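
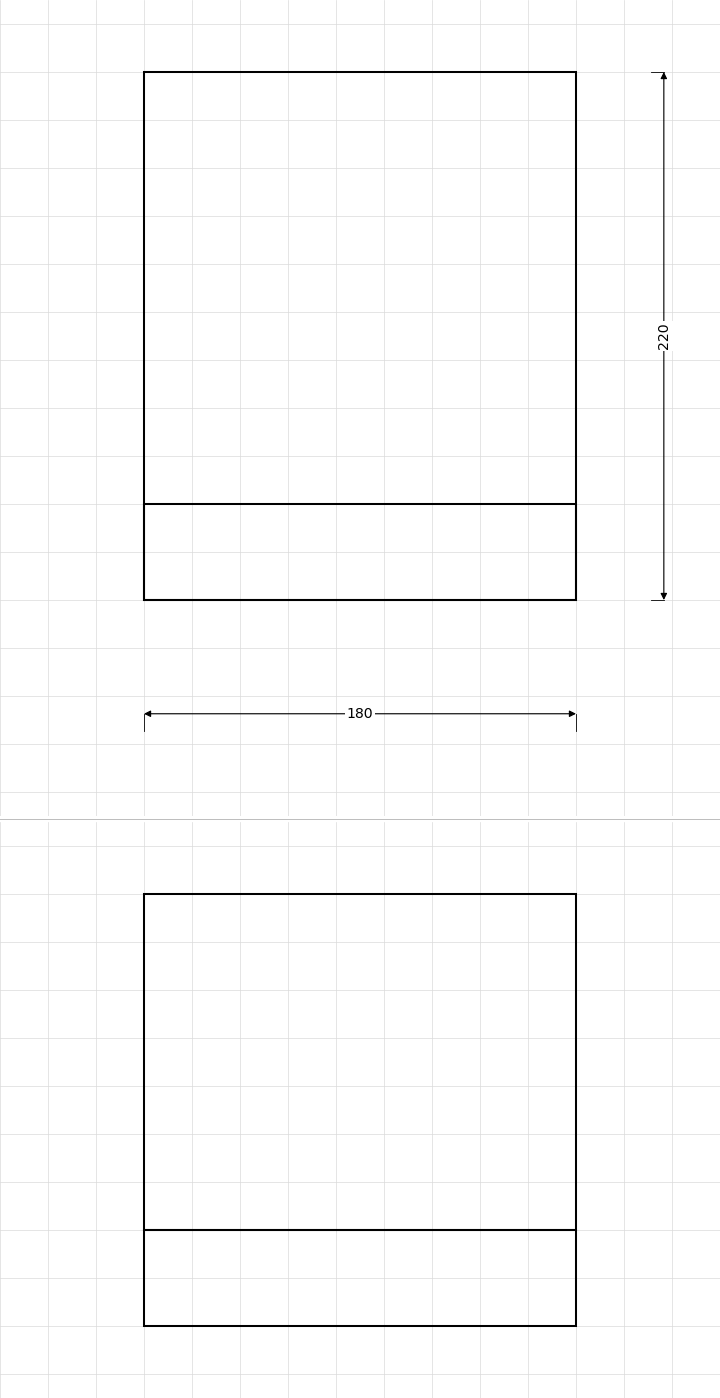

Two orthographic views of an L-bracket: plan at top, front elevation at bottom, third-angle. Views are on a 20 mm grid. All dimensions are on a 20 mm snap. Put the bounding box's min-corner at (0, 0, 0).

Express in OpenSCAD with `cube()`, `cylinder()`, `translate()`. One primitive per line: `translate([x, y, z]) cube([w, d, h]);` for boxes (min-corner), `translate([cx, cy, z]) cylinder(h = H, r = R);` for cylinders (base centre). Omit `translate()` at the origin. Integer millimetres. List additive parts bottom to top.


cube([180, 220, 40]);
translate([0, 0, 40]) cube([180, 40, 140]);


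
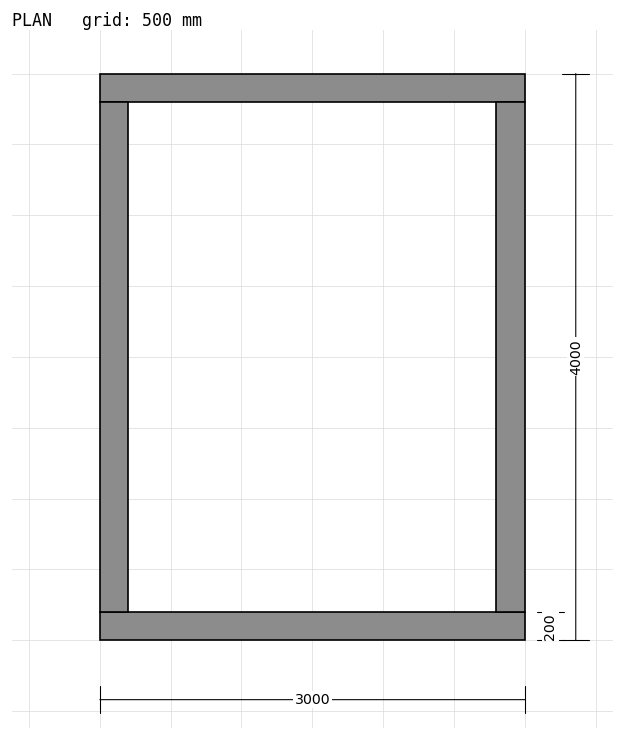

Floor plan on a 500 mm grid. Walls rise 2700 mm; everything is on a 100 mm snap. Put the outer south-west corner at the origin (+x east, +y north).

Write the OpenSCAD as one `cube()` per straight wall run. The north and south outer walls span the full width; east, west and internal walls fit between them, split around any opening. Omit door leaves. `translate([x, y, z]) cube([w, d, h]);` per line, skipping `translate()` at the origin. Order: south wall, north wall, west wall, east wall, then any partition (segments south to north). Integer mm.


cube([3000, 200, 2700]);
translate([0, 3800, 0]) cube([3000, 200, 2700]);
translate([0, 200, 0]) cube([200, 3600, 2700]);
translate([2800, 200, 0]) cube([200, 3600, 2700]);


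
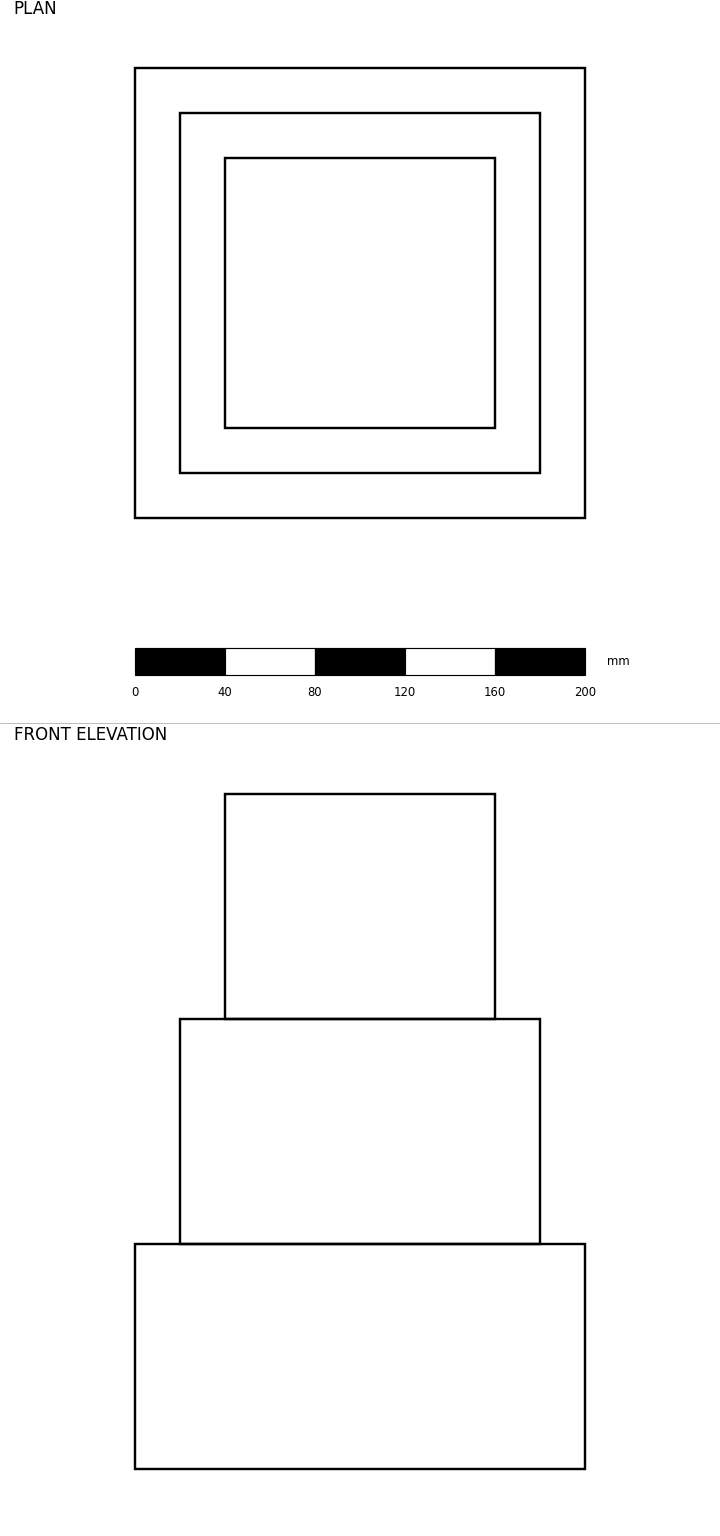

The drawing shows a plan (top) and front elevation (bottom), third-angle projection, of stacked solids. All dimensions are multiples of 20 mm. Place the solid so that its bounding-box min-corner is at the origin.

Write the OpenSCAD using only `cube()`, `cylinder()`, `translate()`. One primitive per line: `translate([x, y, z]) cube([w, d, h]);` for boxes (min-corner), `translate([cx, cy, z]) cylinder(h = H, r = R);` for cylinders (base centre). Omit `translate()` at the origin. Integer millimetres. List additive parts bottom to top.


cube([200, 200, 100]);
translate([20, 20, 100]) cube([160, 160, 100]);
translate([40, 40, 200]) cube([120, 120, 100]);


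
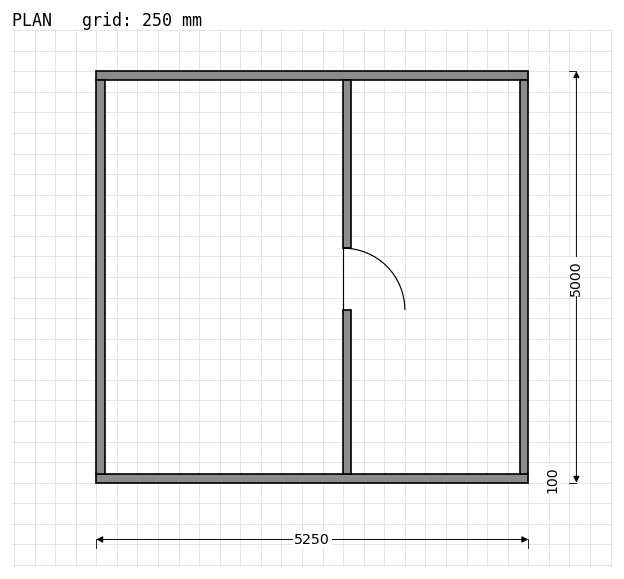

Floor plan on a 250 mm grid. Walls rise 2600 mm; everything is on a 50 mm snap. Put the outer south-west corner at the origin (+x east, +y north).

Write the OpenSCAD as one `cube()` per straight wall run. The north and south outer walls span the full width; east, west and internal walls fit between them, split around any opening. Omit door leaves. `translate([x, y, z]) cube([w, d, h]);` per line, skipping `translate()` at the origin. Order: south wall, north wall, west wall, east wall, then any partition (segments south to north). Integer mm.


cube([5250, 100, 2600]);
translate([0, 4900, 0]) cube([5250, 100, 2600]);
translate([0, 100, 0]) cube([100, 4800, 2600]);
translate([5150, 100, 0]) cube([100, 4800, 2600]);
translate([3000, 100, 0]) cube([100, 2000, 2600]);
translate([3000, 2850, 0]) cube([100, 2050, 2600]);


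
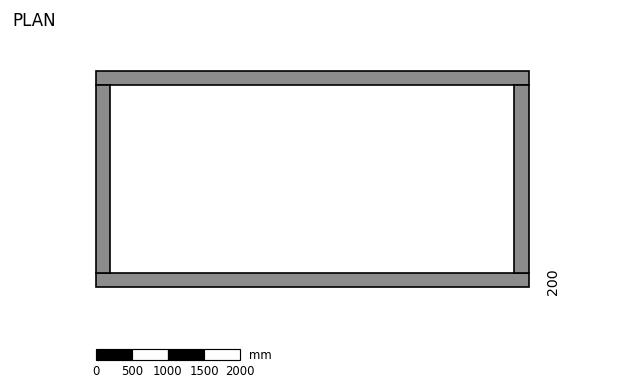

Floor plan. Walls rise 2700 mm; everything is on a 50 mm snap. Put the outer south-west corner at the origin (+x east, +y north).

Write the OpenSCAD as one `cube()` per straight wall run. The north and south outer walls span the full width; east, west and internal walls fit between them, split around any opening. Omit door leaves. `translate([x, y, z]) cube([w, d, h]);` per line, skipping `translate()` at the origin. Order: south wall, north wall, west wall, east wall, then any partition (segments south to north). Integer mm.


cube([6000, 200, 2700]);
translate([0, 2800, 0]) cube([6000, 200, 2700]);
translate([0, 200, 0]) cube([200, 2600, 2700]);
translate([5800, 200, 0]) cube([200, 2600, 2700]);


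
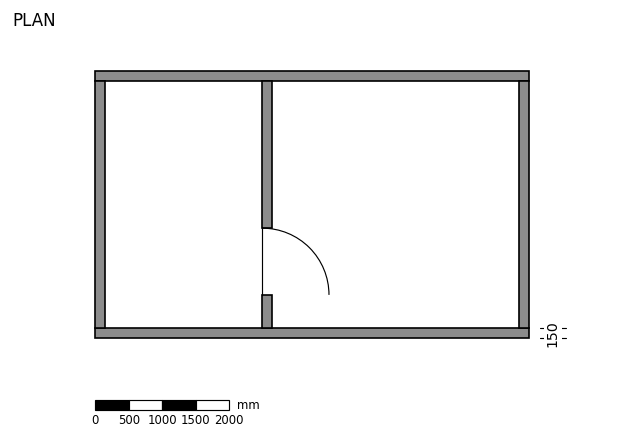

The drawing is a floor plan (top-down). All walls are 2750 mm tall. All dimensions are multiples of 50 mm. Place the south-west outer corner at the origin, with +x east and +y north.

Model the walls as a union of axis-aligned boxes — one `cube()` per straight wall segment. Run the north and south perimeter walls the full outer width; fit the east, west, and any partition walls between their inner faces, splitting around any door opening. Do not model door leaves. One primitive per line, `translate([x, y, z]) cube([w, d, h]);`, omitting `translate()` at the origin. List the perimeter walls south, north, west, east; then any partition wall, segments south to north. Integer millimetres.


cube([6500, 150, 2750]);
translate([0, 3850, 0]) cube([6500, 150, 2750]);
translate([0, 150, 0]) cube([150, 3700, 2750]);
translate([6350, 150, 0]) cube([150, 3700, 2750]);
translate([2500, 150, 0]) cube([150, 500, 2750]);
translate([2500, 1650, 0]) cube([150, 2200, 2750]);


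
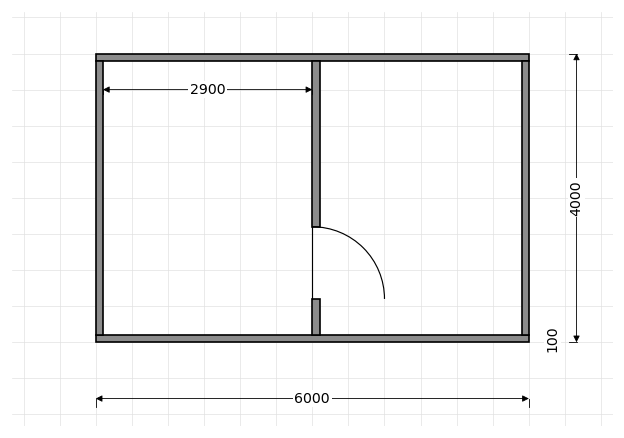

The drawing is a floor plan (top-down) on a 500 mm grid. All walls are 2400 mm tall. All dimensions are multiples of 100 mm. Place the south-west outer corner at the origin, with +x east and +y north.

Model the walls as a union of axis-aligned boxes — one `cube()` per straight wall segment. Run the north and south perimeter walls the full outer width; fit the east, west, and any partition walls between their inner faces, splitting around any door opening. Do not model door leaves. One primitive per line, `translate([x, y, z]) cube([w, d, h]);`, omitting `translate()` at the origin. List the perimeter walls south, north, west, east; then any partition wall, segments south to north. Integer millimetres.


cube([6000, 100, 2400]);
translate([0, 3900, 0]) cube([6000, 100, 2400]);
translate([0, 100, 0]) cube([100, 3800, 2400]);
translate([5900, 100, 0]) cube([100, 3800, 2400]);
translate([3000, 100, 0]) cube([100, 500, 2400]);
translate([3000, 1600, 0]) cube([100, 2300, 2400]);


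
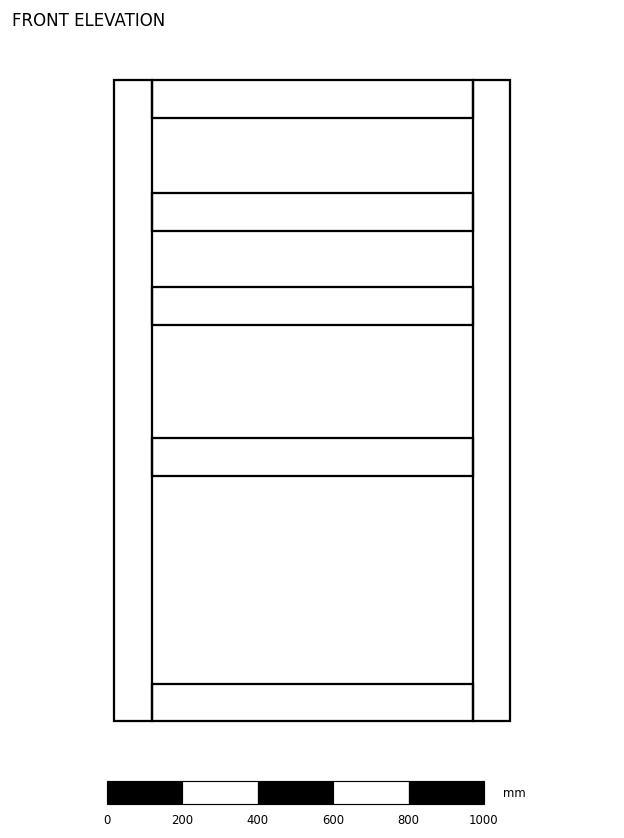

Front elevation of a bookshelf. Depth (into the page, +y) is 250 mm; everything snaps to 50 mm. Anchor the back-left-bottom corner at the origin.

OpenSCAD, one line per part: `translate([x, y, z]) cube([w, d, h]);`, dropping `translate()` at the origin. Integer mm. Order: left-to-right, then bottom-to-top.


cube([100, 250, 1700]);
translate([100, 0, 0]) cube([850, 250, 100]);
translate([100, 0, 650]) cube([850, 250, 100]);
translate([100, 0, 1050]) cube([850, 250, 100]);
translate([100, 0, 1300]) cube([850, 250, 100]);
translate([100, 0, 1600]) cube([850, 250, 100]);
translate([950, 0, 0]) cube([100, 250, 1700]);


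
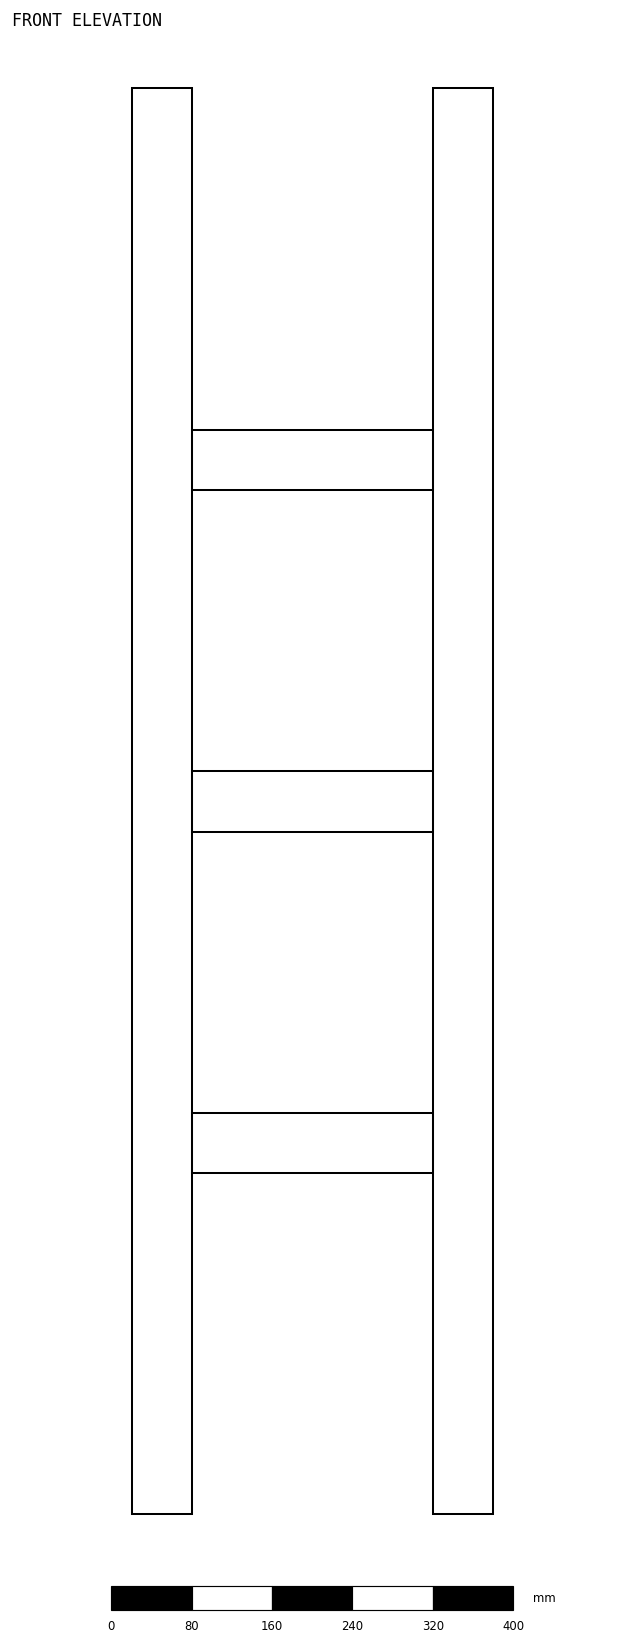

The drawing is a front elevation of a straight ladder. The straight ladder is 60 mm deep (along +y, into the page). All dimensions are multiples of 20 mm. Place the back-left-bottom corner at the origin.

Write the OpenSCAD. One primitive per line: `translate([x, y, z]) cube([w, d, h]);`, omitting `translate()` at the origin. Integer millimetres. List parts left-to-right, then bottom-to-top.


cube([60, 60, 1420]);
translate([60, 0, 340]) cube([240, 60, 60]);
translate([60, 0, 680]) cube([240, 60, 60]);
translate([60, 0, 1020]) cube([240, 60, 60]);
translate([300, 0, 0]) cube([60, 60, 1420]);


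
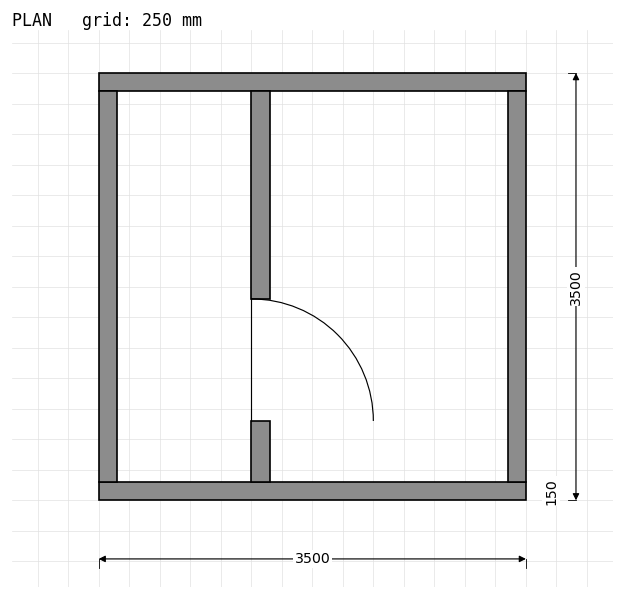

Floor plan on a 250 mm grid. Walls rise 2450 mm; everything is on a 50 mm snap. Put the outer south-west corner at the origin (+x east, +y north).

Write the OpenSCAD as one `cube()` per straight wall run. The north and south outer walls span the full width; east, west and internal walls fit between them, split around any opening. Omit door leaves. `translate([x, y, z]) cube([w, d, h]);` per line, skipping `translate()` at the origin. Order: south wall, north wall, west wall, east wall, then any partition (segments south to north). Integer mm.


cube([3500, 150, 2450]);
translate([0, 3350, 0]) cube([3500, 150, 2450]);
translate([0, 150, 0]) cube([150, 3200, 2450]);
translate([3350, 150, 0]) cube([150, 3200, 2450]);
translate([1250, 150, 0]) cube([150, 500, 2450]);
translate([1250, 1650, 0]) cube([150, 1700, 2450]);


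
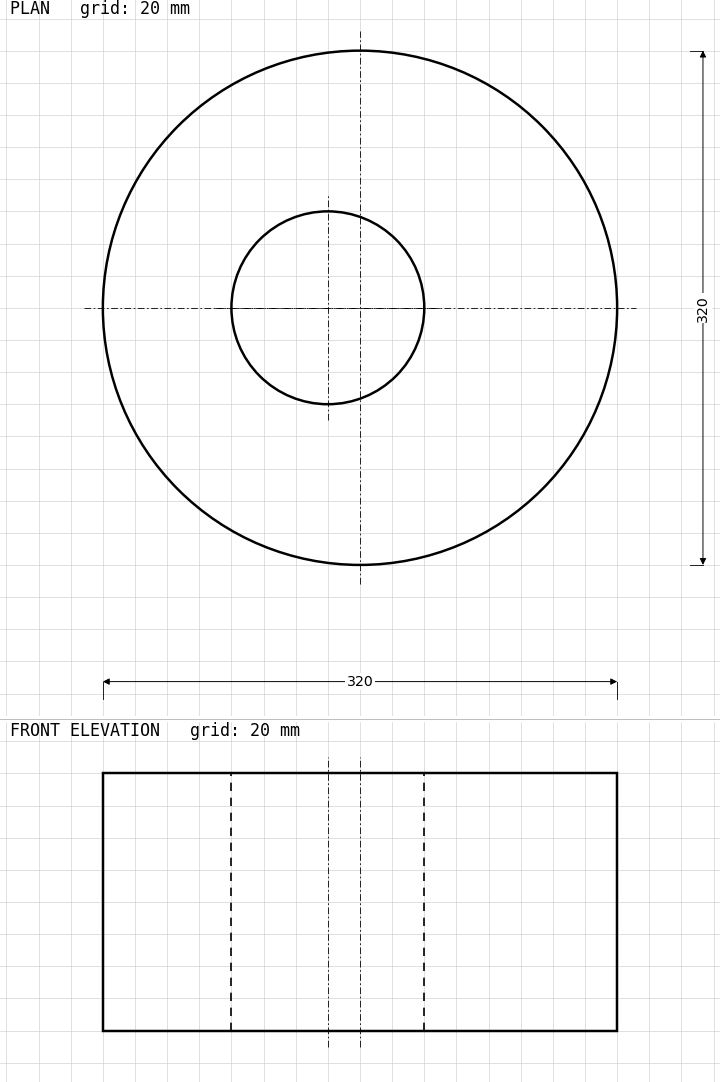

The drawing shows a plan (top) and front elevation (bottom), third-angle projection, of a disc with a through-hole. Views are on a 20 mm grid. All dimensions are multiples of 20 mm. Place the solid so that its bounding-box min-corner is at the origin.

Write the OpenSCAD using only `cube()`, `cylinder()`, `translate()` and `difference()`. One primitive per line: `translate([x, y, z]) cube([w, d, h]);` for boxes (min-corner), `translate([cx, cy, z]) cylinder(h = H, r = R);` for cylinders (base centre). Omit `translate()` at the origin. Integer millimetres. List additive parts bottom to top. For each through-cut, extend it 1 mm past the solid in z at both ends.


difference() {
  translate([160, 160, 0]) cylinder(h = 160, r = 160);
  translate([140, 160, -1]) cylinder(h = 162, r = 60);
}


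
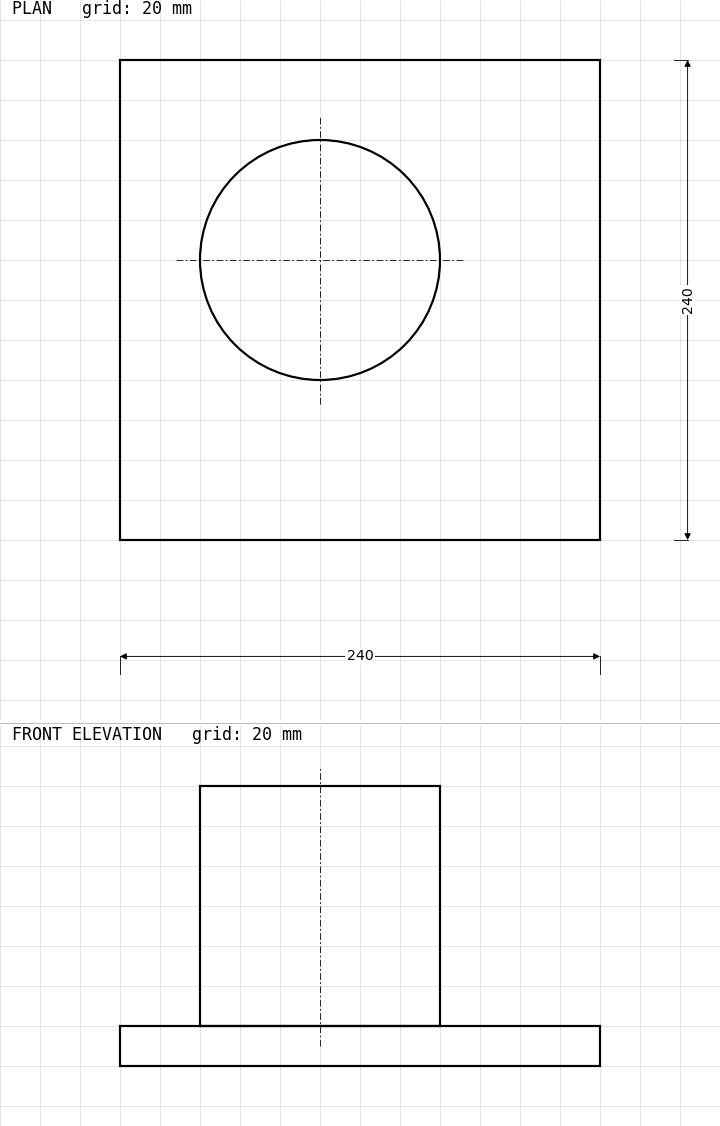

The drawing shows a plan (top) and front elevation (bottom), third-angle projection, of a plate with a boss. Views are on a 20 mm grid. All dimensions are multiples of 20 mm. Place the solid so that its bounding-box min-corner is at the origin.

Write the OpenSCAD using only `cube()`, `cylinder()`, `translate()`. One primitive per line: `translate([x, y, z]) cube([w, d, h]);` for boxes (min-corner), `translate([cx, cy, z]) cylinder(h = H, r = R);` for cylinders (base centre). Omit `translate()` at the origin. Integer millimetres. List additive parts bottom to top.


cube([240, 240, 20]);
translate([100, 140, 20]) cylinder(h = 120, r = 60);


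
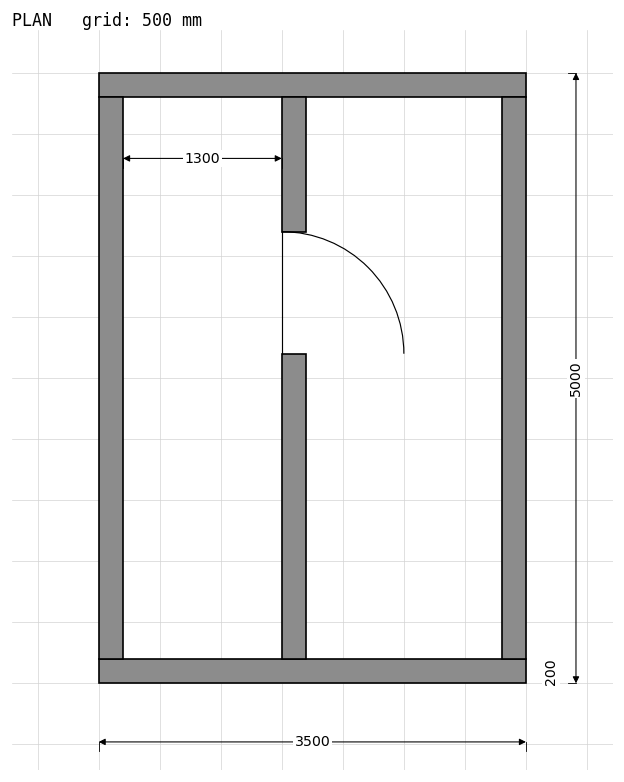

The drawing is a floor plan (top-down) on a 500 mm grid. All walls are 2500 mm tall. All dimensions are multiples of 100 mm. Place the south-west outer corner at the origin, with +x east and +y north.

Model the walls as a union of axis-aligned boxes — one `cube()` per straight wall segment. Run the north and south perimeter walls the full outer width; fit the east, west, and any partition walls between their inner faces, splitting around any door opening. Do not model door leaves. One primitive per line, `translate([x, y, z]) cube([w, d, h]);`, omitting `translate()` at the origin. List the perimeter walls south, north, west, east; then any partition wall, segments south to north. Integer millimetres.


cube([3500, 200, 2500]);
translate([0, 4800, 0]) cube([3500, 200, 2500]);
translate([0, 200, 0]) cube([200, 4600, 2500]);
translate([3300, 200, 0]) cube([200, 4600, 2500]);
translate([1500, 200, 0]) cube([200, 2500, 2500]);
translate([1500, 3700, 0]) cube([200, 1100, 2500]);


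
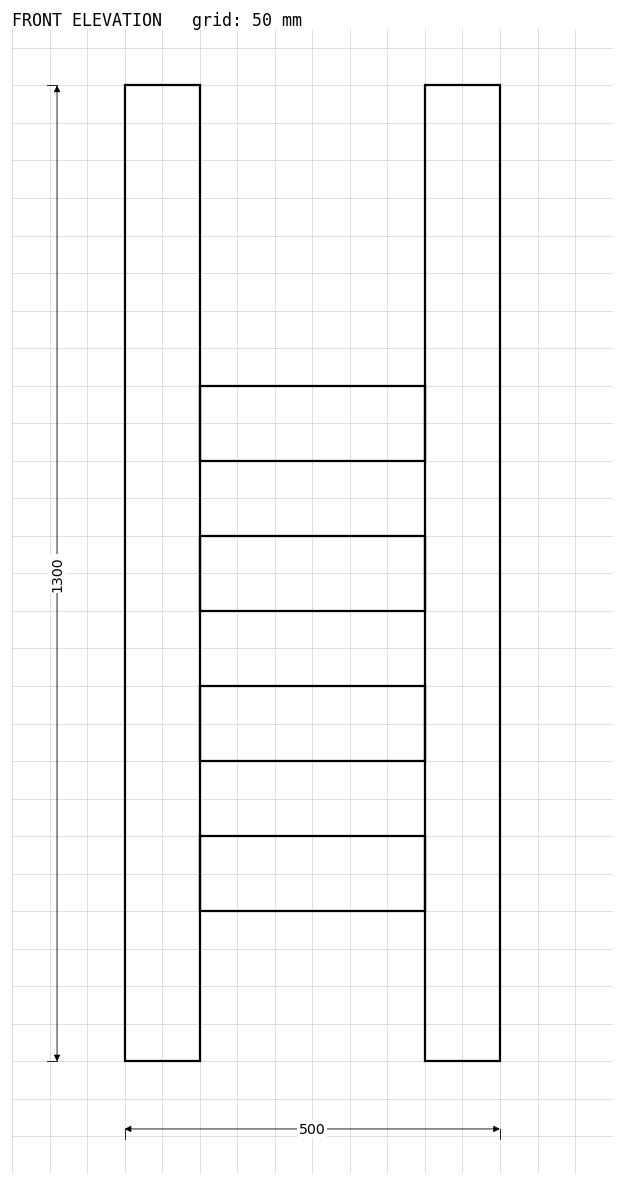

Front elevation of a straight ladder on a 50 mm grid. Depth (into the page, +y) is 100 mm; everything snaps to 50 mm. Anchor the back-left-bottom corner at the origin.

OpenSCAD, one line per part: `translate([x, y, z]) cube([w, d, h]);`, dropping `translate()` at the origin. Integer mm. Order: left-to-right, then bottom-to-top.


cube([100, 100, 1300]);
translate([100, 0, 200]) cube([300, 100, 100]);
translate([100, 0, 400]) cube([300, 100, 100]);
translate([100, 0, 600]) cube([300, 100, 100]);
translate([100, 0, 800]) cube([300, 100, 100]);
translate([400, 0, 0]) cube([100, 100, 1300]);


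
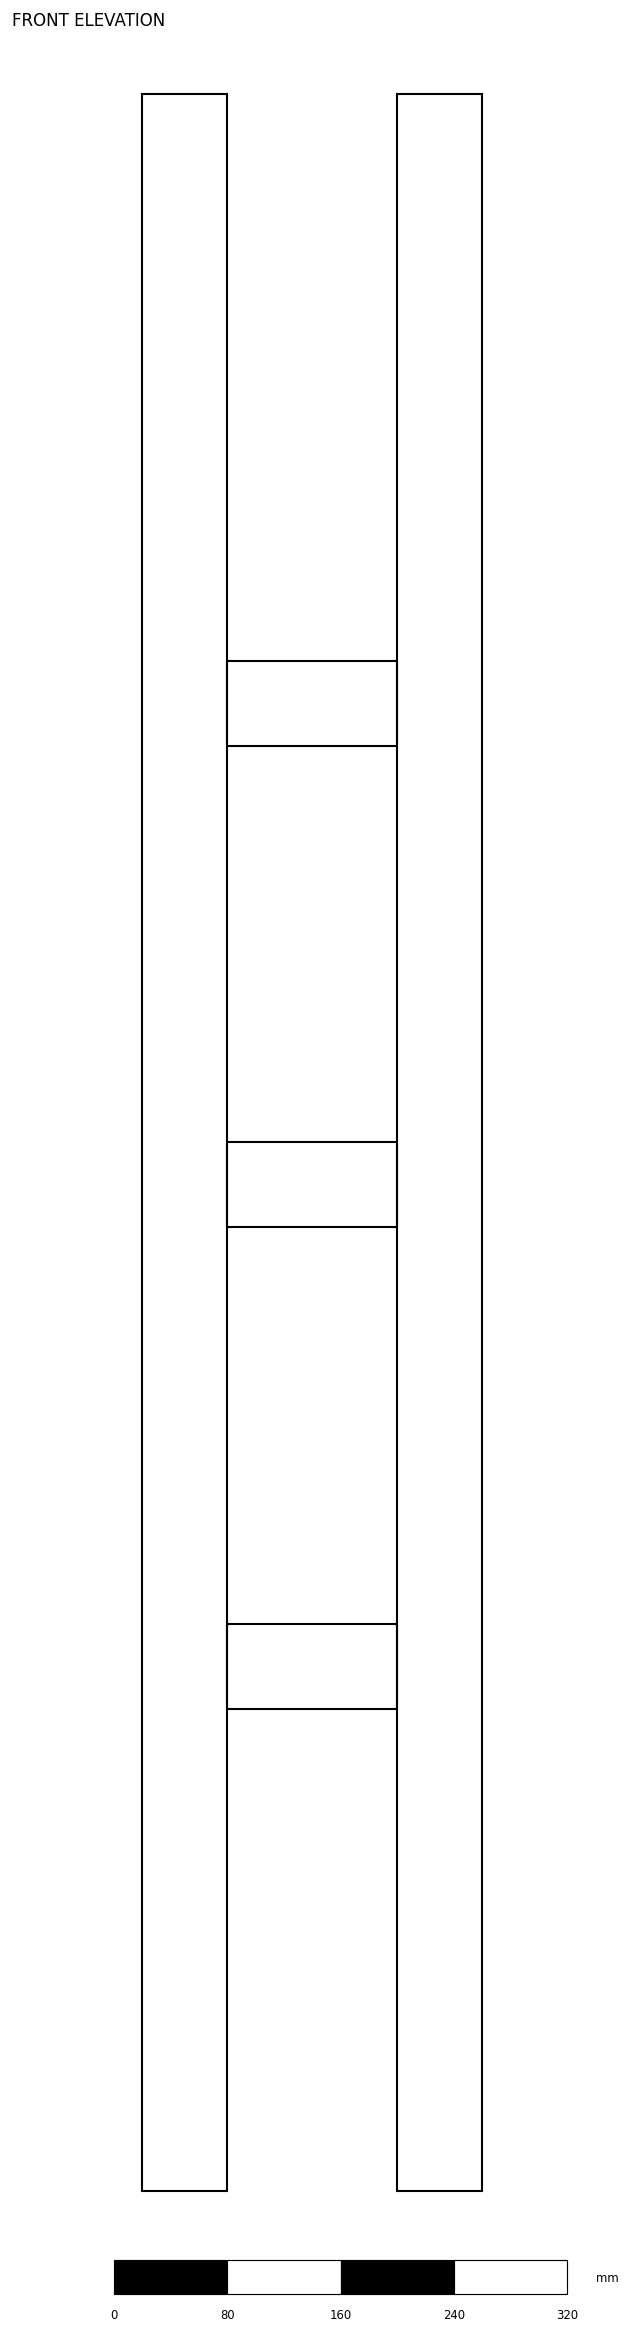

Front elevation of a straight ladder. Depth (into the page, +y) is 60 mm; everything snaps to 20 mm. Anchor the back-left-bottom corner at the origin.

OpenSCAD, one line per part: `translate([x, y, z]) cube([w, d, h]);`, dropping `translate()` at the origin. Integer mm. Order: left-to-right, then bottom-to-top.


cube([60, 60, 1480]);
translate([60, 0, 340]) cube([120, 60, 60]);
translate([60, 0, 680]) cube([120, 60, 60]);
translate([60, 0, 1020]) cube([120, 60, 60]);
translate([180, 0, 0]) cube([60, 60, 1480]);


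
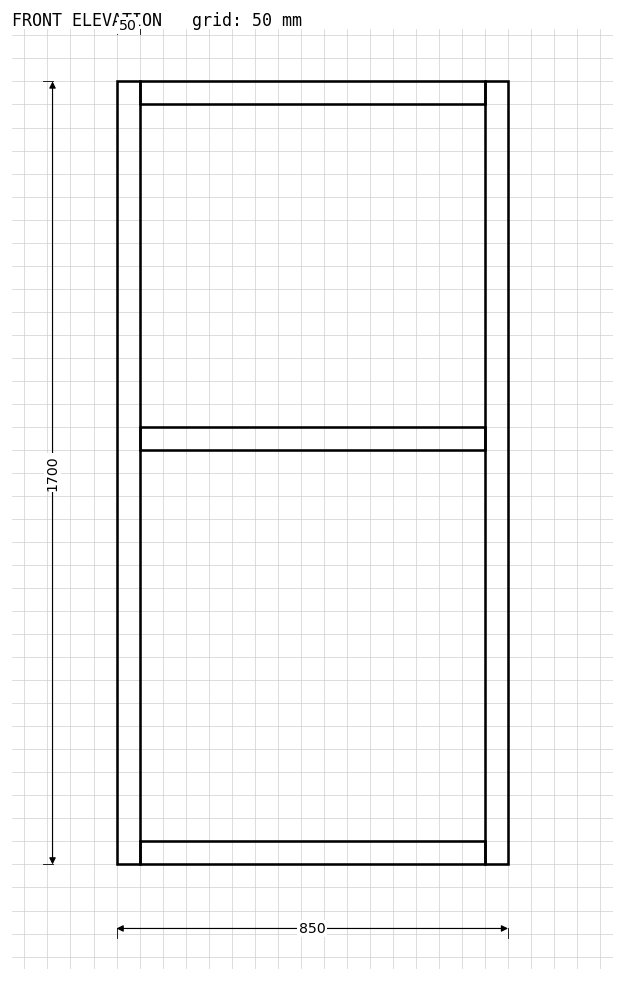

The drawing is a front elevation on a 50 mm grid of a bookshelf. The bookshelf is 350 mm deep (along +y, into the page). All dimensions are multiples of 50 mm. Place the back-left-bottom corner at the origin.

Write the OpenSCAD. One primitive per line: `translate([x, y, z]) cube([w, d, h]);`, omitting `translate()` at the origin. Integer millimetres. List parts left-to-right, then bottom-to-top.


cube([50, 350, 1700]);
translate([50, 0, 0]) cube([750, 350, 50]);
translate([50, 0, 900]) cube([750, 350, 50]);
translate([50, 0, 1650]) cube([750, 350, 50]);
translate([800, 0, 0]) cube([50, 350, 1700]);


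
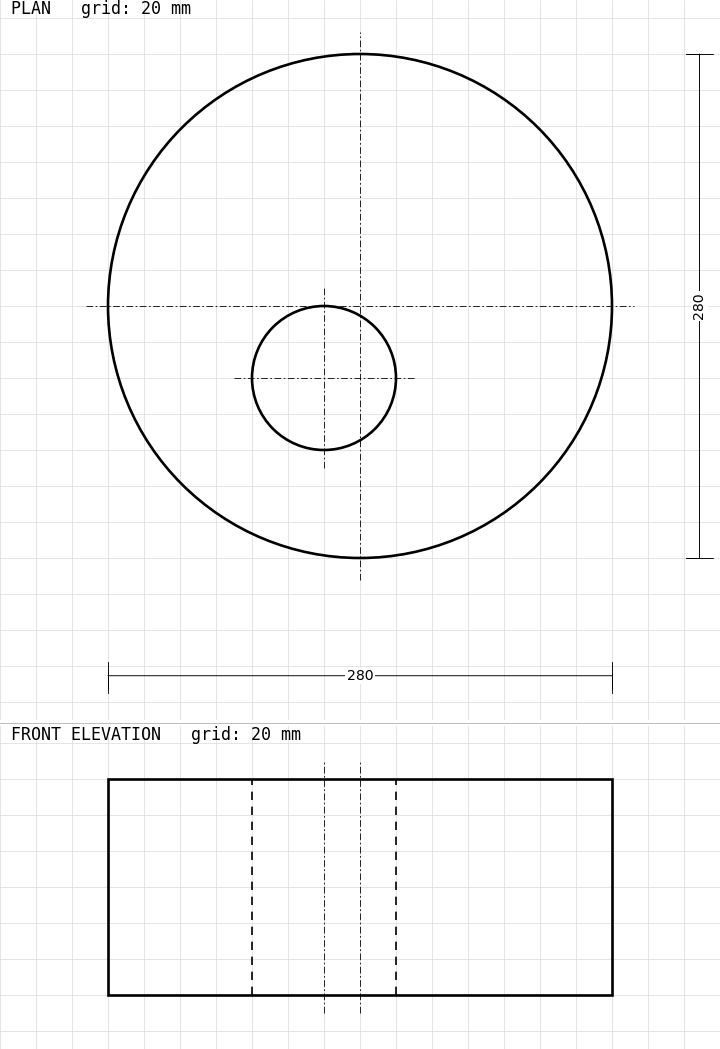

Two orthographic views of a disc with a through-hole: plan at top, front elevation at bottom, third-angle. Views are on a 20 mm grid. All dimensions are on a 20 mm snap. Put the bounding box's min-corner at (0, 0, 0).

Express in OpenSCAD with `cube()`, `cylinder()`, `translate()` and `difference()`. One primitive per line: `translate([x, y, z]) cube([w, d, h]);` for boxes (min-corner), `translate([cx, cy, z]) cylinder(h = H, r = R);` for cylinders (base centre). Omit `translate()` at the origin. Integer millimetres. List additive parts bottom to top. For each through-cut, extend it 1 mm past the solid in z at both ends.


difference() {
  translate([140, 140, 0]) cylinder(h = 120, r = 140);
  translate([120, 100, -1]) cylinder(h = 122, r = 40);
}


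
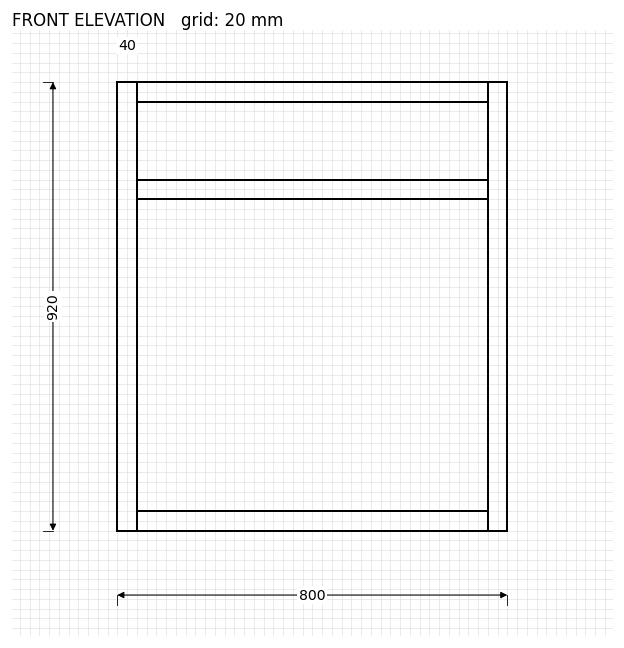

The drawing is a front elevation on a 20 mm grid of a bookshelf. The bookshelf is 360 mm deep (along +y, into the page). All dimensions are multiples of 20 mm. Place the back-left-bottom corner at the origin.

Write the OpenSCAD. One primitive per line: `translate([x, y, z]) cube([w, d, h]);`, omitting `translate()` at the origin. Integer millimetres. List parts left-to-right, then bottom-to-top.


cube([40, 360, 920]);
translate([40, 0, 0]) cube([720, 360, 40]);
translate([40, 0, 680]) cube([720, 360, 40]);
translate([40, 0, 880]) cube([720, 360, 40]);
translate([760, 0, 0]) cube([40, 360, 920]);


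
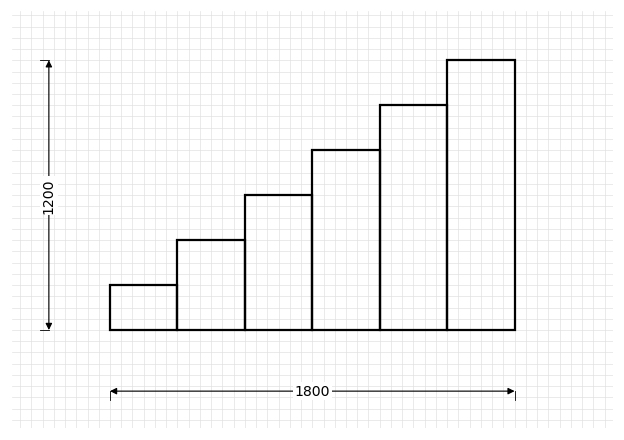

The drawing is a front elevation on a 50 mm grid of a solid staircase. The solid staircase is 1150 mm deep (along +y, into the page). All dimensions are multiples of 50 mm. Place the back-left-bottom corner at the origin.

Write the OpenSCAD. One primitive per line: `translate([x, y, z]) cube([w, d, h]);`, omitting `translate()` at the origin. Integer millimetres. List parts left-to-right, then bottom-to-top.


cube([300, 1150, 200]);
translate([300, 0, 0]) cube([300, 1150, 400]);
translate([600, 0, 0]) cube([300, 1150, 600]);
translate([900, 0, 0]) cube([300, 1150, 800]);
translate([1200, 0, 0]) cube([300, 1150, 1000]);
translate([1500, 0, 0]) cube([300, 1150, 1200]);


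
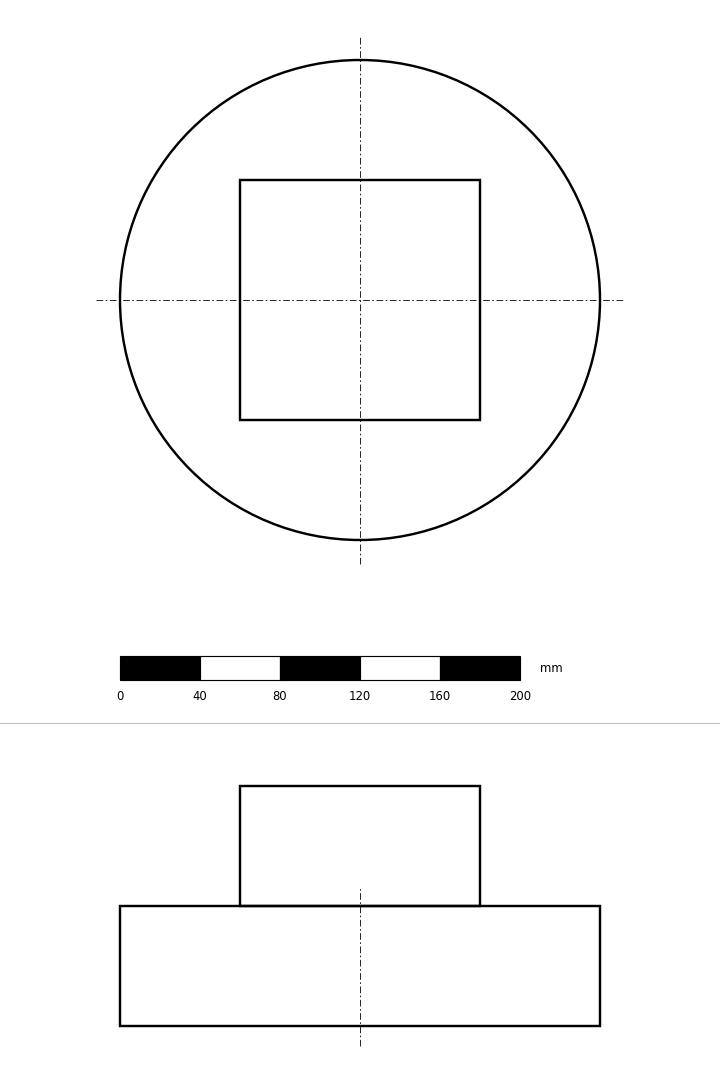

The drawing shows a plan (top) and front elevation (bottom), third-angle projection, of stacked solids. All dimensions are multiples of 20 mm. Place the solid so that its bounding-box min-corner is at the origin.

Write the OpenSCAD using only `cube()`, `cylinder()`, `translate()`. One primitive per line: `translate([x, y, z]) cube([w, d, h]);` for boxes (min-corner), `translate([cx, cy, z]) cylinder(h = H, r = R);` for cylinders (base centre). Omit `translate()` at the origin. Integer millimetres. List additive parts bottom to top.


translate([120, 120, 0]) cylinder(h = 60, r = 120);
translate([60, 60, 60]) cube([120, 120, 60]);


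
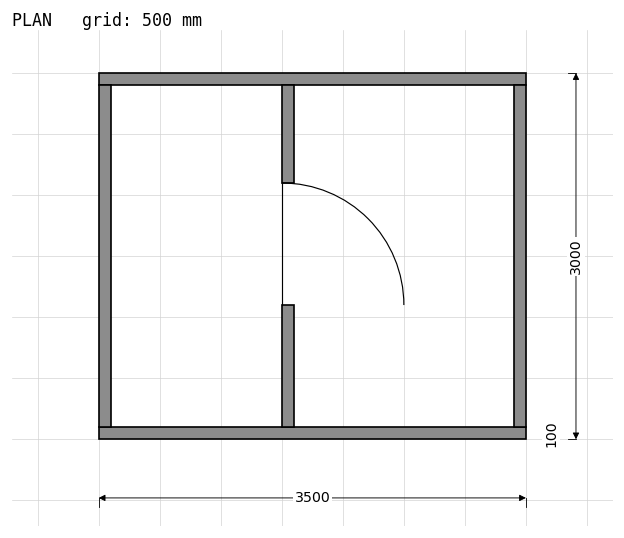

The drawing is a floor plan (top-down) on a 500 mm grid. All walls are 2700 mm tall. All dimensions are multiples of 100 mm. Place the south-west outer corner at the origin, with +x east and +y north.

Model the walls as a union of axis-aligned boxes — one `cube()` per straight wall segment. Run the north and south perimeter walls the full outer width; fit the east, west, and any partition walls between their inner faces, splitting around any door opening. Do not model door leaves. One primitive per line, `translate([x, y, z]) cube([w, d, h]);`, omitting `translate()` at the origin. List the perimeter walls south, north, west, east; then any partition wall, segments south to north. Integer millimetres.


cube([3500, 100, 2700]);
translate([0, 2900, 0]) cube([3500, 100, 2700]);
translate([0, 100, 0]) cube([100, 2800, 2700]);
translate([3400, 100, 0]) cube([100, 2800, 2700]);
translate([1500, 100, 0]) cube([100, 1000, 2700]);
translate([1500, 2100, 0]) cube([100, 800, 2700]);


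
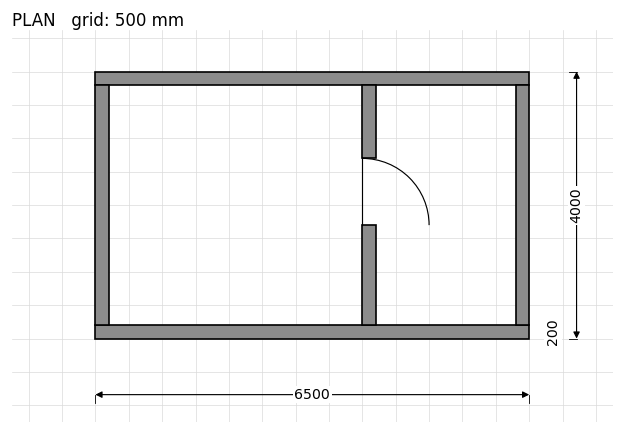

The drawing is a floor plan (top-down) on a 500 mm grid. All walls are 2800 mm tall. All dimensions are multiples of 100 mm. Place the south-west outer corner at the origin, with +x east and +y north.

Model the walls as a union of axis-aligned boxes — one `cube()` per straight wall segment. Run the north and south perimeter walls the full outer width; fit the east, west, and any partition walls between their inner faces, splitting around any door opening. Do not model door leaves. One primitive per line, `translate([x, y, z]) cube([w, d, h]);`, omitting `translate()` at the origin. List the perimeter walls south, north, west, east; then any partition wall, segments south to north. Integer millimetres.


cube([6500, 200, 2800]);
translate([0, 3800, 0]) cube([6500, 200, 2800]);
translate([0, 200, 0]) cube([200, 3600, 2800]);
translate([6300, 200, 0]) cube([200, 3600, 2800]);
translate([4000, 200, 0]) cube([200, 1500, 2800]);
translate([4000, 2700, 0]) cube([200, 1100, 2800]);


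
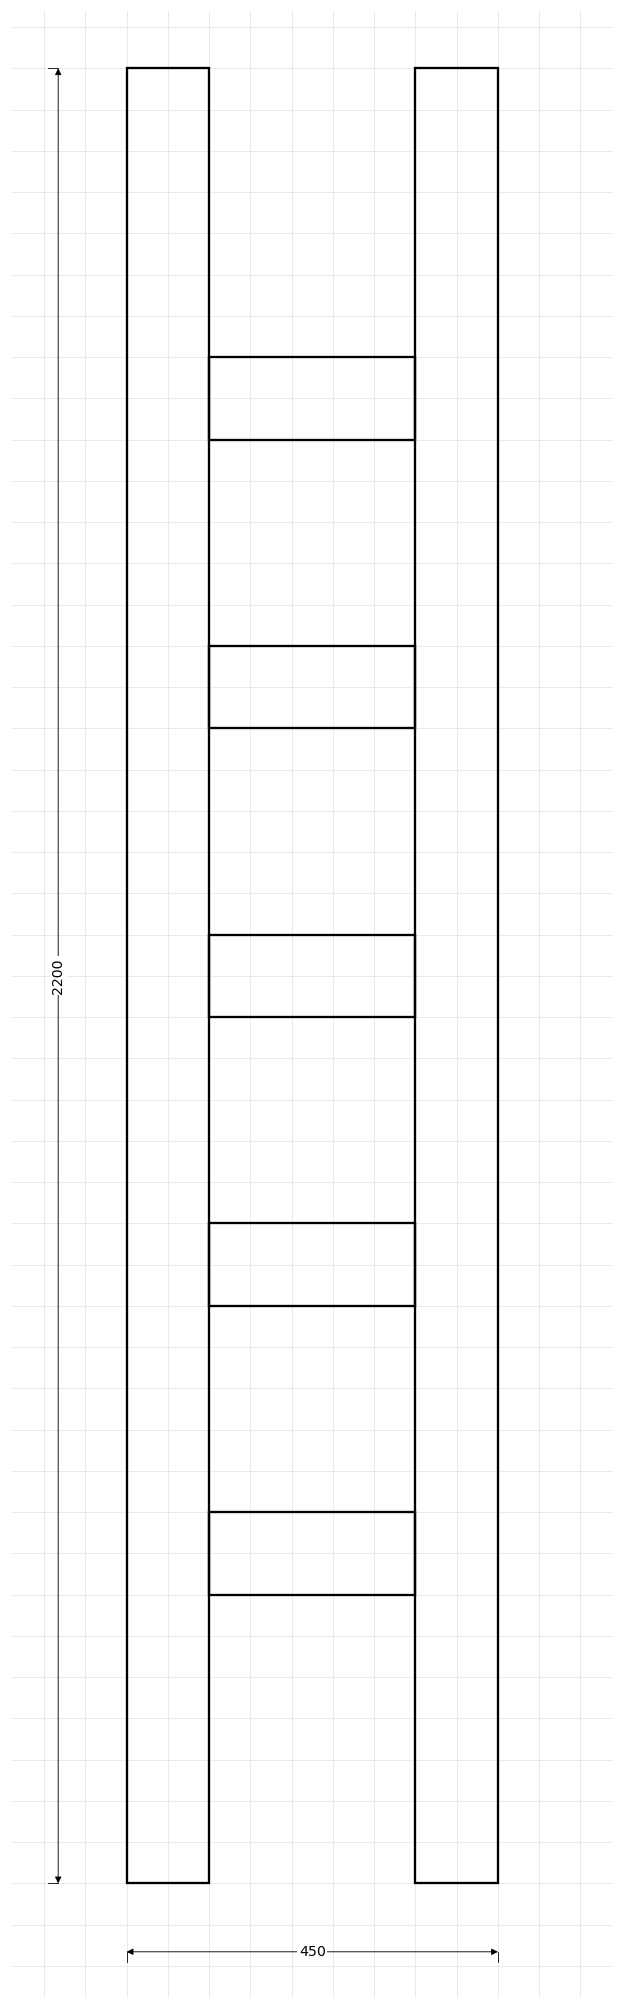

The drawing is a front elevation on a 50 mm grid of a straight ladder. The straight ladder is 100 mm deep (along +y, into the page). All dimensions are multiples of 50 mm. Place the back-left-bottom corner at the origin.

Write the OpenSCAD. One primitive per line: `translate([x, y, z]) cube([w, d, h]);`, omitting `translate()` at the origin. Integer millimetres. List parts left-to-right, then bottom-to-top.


cube([100, 100, 2200]);
translate([100, 0, 350]) cube([250, 100, 100]);
translate([100, 0, 700]) cube([250, 100, 100]);
translate([100, 0, 1050]) cube([250, 100, 100]);
translate([100, 0, 1400]) cube([250, 100, 100]);
translate([100, 0, 1750]) cube([250, 100, 100]);
translate([350, 0, 0]) cube([100, 100, 2200]);


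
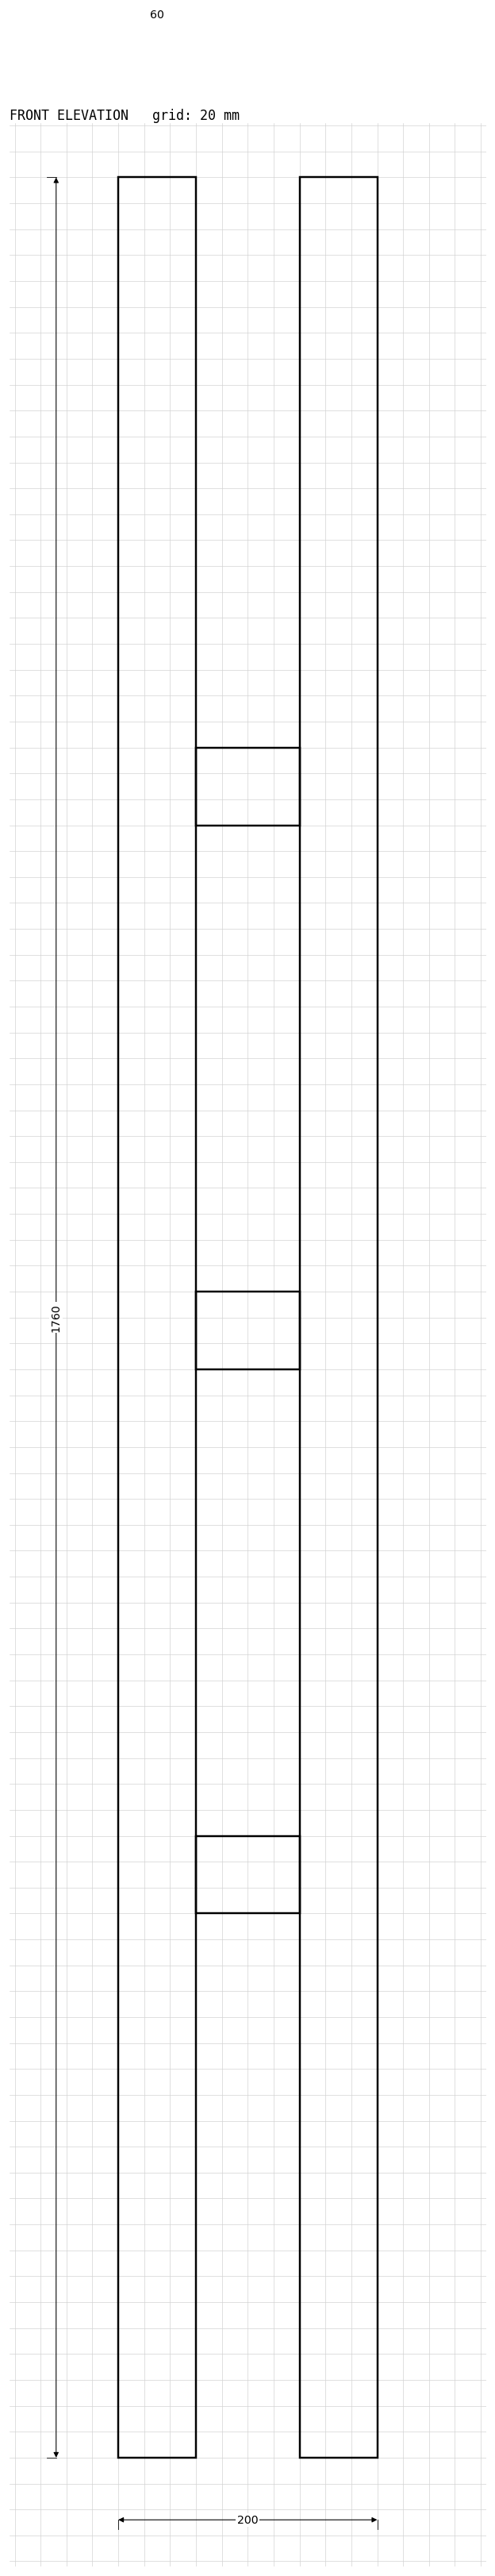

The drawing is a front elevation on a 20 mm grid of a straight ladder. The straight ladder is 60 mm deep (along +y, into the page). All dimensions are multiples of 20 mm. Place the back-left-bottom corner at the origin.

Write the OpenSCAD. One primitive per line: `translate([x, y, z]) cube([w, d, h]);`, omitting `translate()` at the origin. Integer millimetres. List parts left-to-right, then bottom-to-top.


cube([60, 60, 1760]);
translate([60, 0, 420]) cube([80, 60, 60]);
translate([60, 0, 840]) cube([80, 60, 60]);
translate([60, 0, 1260]) cube([80, 60, 60]);
translate([140, 0, 0]) cube([60, 60, 1760]);


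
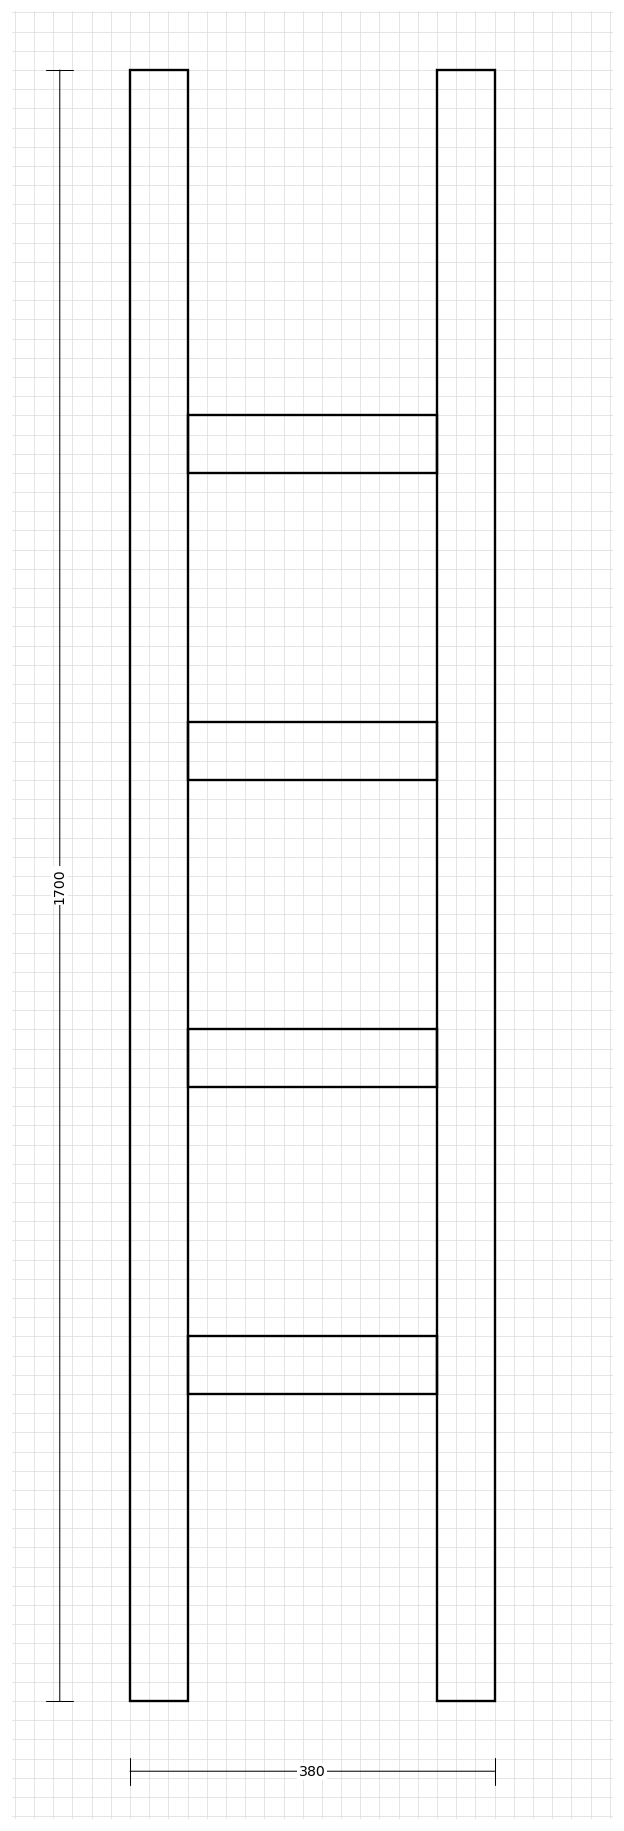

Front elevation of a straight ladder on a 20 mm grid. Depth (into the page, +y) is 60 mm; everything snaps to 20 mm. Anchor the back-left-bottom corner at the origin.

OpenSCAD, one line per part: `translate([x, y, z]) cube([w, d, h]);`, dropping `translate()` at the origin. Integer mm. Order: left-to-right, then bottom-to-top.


cube([60, 60, 1700]);
translate([60, 0, 320]) cube([260, 60, 60]);
translate([60, 0, 640]) cube([260, 60, 60]);
translate([60, 0, 960]) cube([260, 60, 60]);
translate([60, 0, 1280]) cube([260, 60, 60]);
translate([320, 0, 0]) cube([60, 60, 1700]);


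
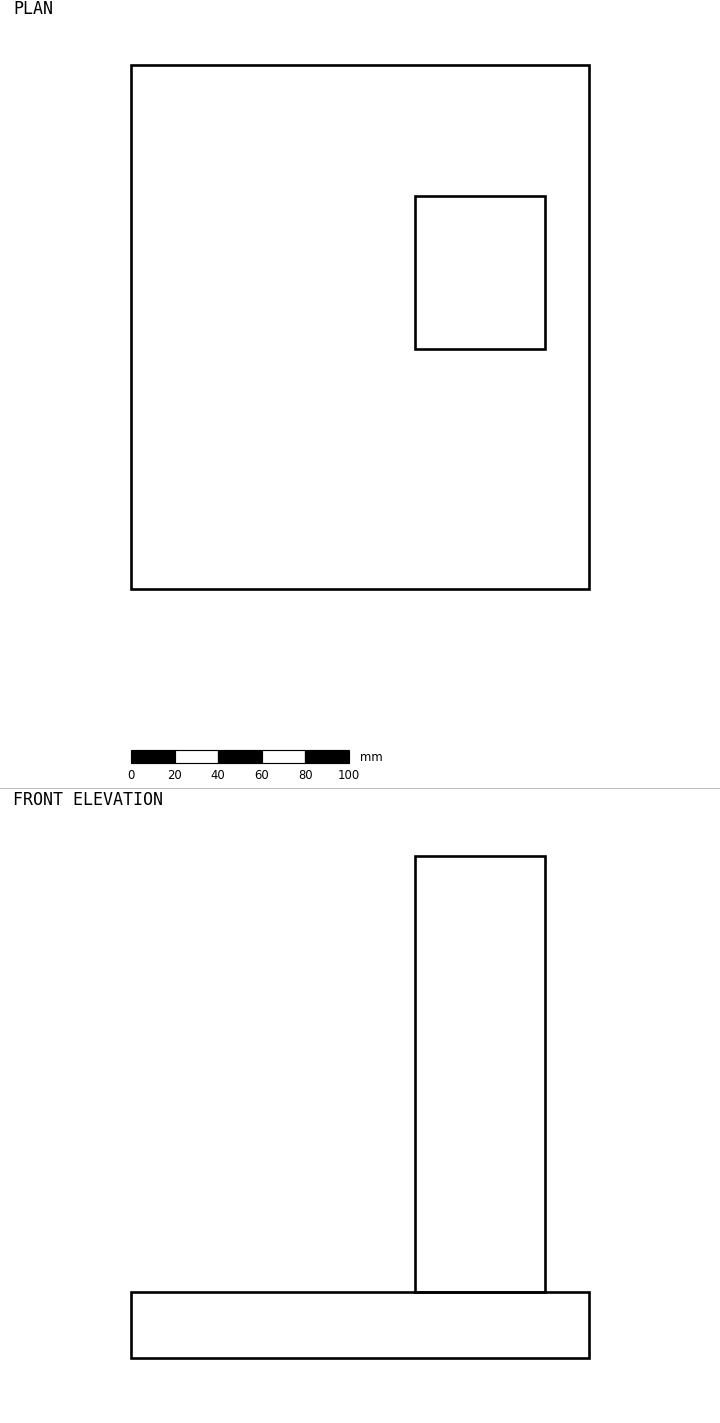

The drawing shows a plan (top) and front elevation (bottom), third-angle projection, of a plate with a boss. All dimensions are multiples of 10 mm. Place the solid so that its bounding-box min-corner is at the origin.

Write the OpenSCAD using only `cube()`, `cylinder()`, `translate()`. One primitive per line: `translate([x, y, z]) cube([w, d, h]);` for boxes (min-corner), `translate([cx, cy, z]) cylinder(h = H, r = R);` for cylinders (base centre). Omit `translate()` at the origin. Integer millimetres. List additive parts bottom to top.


cube([210, 240, 30]);
translate([130, 110, 30]) cube([60, 70, 200]);


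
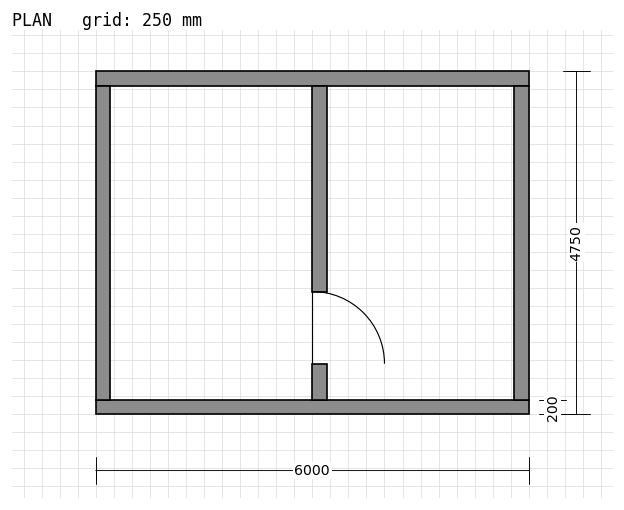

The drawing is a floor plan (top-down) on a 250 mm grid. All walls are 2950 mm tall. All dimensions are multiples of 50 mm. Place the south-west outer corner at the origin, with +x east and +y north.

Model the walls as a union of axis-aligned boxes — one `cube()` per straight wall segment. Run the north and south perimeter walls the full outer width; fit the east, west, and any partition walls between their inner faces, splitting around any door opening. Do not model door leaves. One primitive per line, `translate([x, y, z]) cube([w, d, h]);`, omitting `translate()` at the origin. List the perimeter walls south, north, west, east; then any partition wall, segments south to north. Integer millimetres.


cube([6000, 200, 2950]);
translate([0, 4550, 0]) cube([6000, 200, 2950]);
translate([0, 200, 0]) cube([200, 4350, 2950]);
translate([5800, 200, 0]) cube([200, 4350, 2950]);
translate([3000, 200, 0]) cube([200, 500, 2950]);
translate([3000, 1700, 0]) cube([200, 2850, 2950]);


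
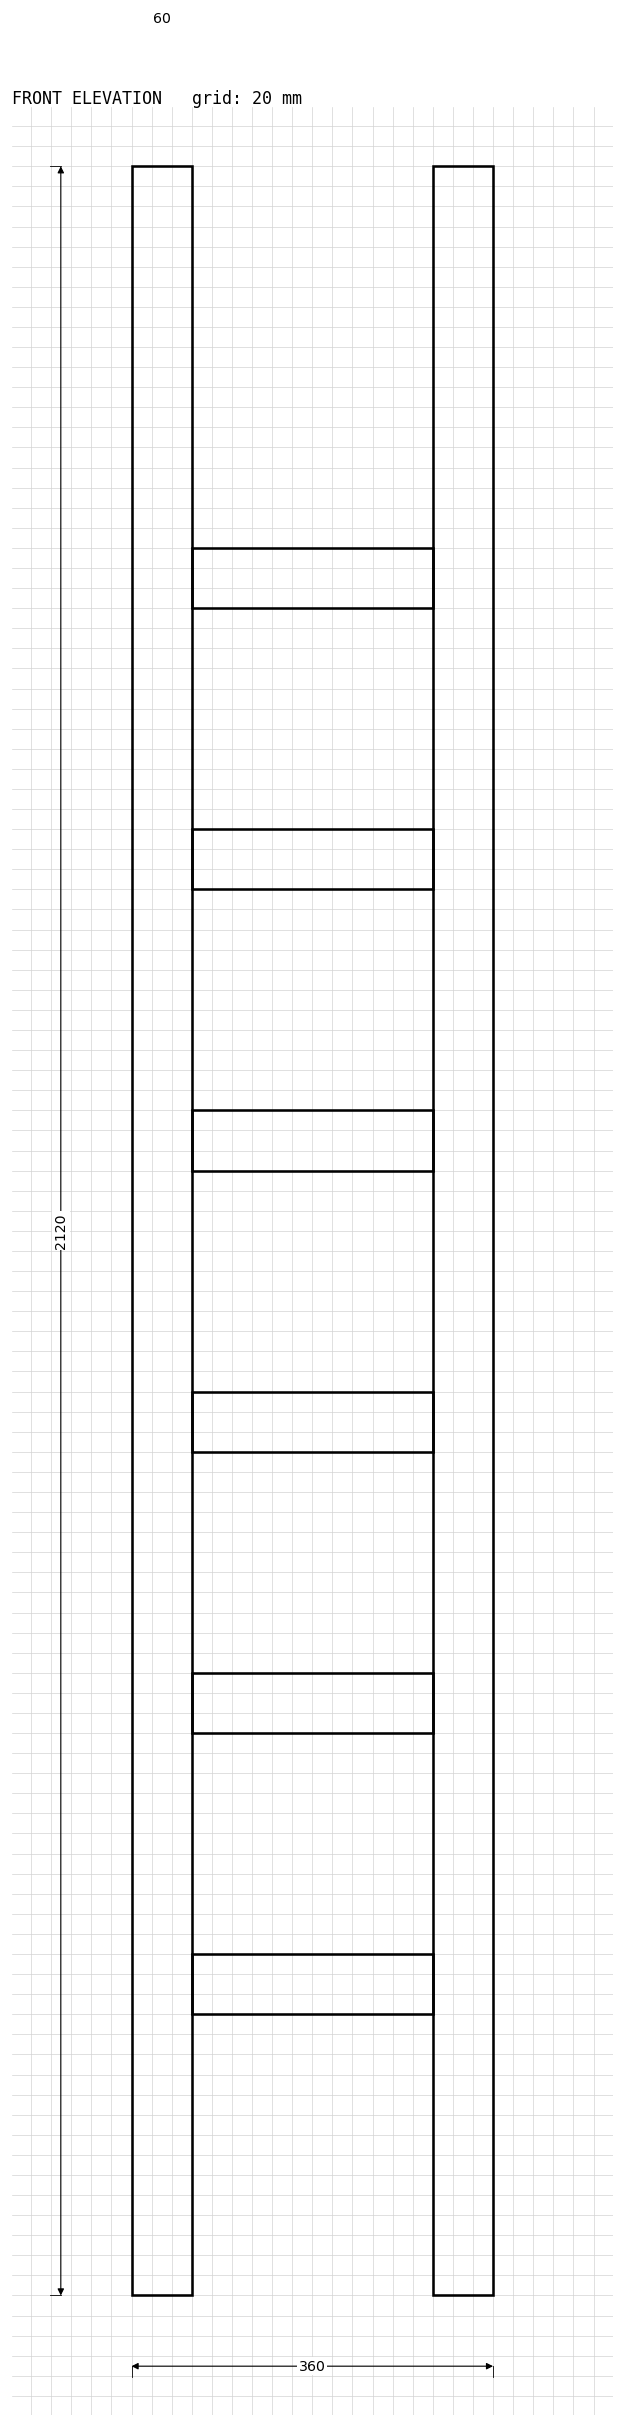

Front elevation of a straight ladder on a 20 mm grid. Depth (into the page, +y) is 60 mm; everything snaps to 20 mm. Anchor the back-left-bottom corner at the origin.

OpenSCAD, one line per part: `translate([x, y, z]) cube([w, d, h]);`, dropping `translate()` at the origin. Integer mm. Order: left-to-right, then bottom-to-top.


cube([60, 60, 2120]);
translate([60, 0, 280]) cube([240, 60, 60]);
translate([60, 0, 560]) cube([240, 60, 60]);
translate([60, 0, 840]) cube([240, 60, 60]);
translate([60, 0, 1120]) cube([240, 60, 60]);
translate([60, 0, 1400]) cube([240, 60, 60]);
translate([60, 0, 1680]) cube([240, 60, 60]);
translate([300, 0, 0]) cube([60, 60, 2120]);


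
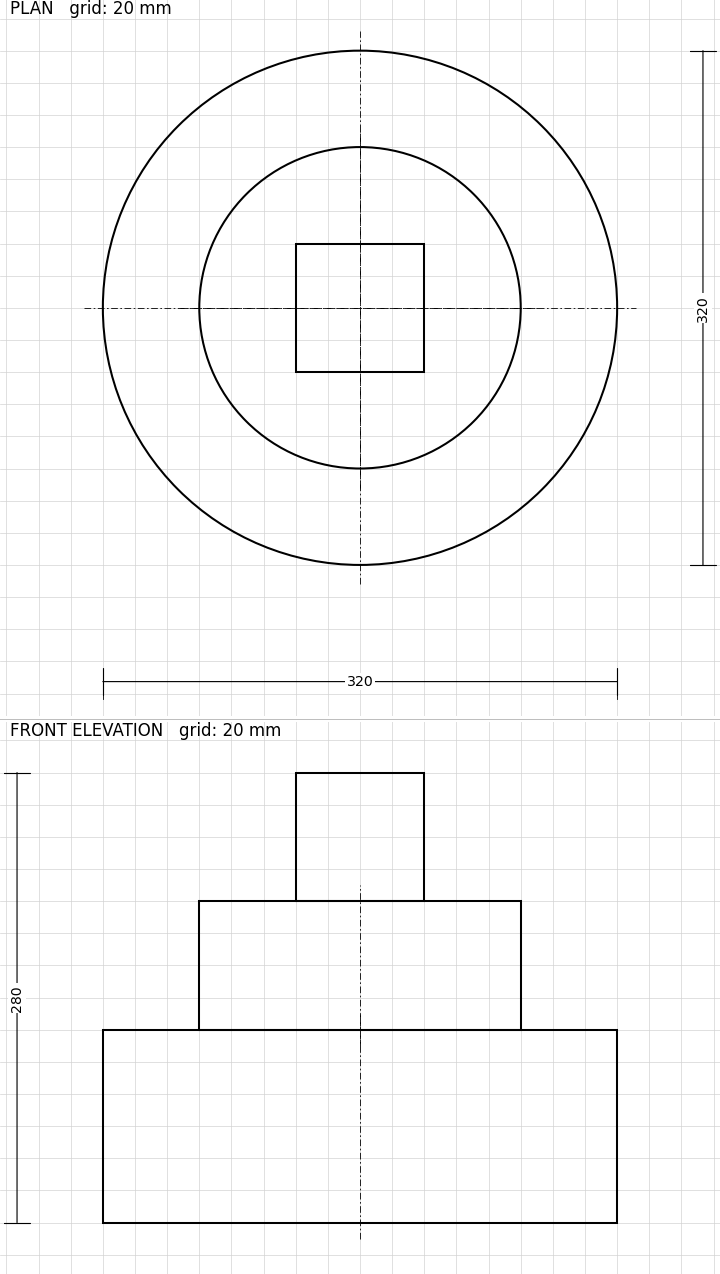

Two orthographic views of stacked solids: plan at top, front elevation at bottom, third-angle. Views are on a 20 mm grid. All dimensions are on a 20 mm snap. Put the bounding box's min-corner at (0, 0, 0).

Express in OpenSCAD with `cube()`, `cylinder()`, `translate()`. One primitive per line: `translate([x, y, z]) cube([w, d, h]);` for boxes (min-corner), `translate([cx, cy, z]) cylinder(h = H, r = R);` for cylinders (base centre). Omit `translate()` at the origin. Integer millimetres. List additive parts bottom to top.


translate([160, 160, 0]) cylinder(h = 120, r = 160);
translate([160, 160, 120]) cylinder(h = 80, r = 100);
translate([120, 120, 200]) cube([80, 80, 80]);


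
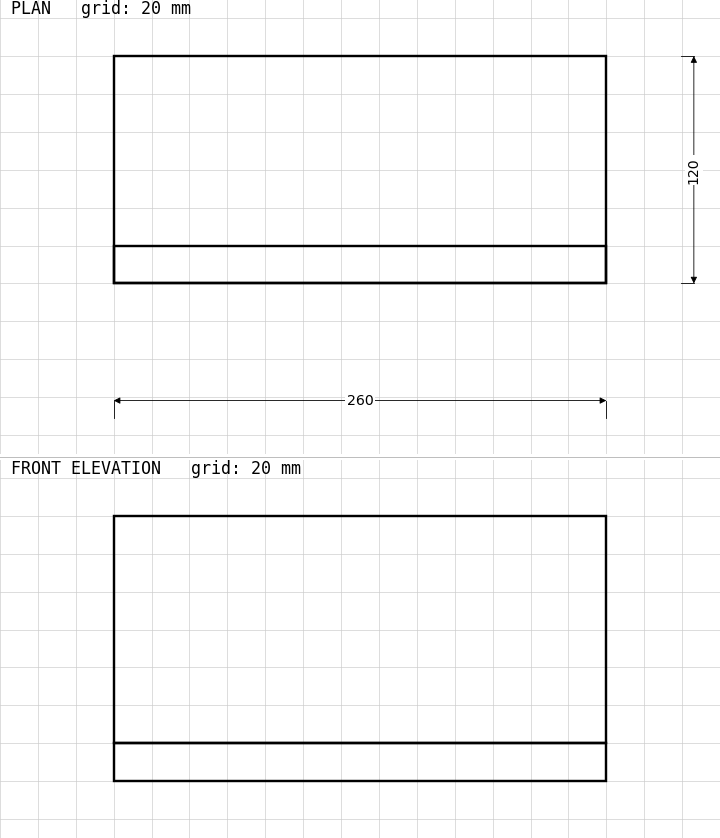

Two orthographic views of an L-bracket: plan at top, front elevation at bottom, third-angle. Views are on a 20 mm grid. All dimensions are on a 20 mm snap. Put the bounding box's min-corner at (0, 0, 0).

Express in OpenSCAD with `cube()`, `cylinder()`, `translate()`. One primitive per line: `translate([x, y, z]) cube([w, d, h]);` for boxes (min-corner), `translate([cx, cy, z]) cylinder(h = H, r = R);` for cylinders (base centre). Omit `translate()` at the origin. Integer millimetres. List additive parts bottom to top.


cube([260, 120, 20]);
translate([0, 0, 20]) cube([260, 20, 120]);


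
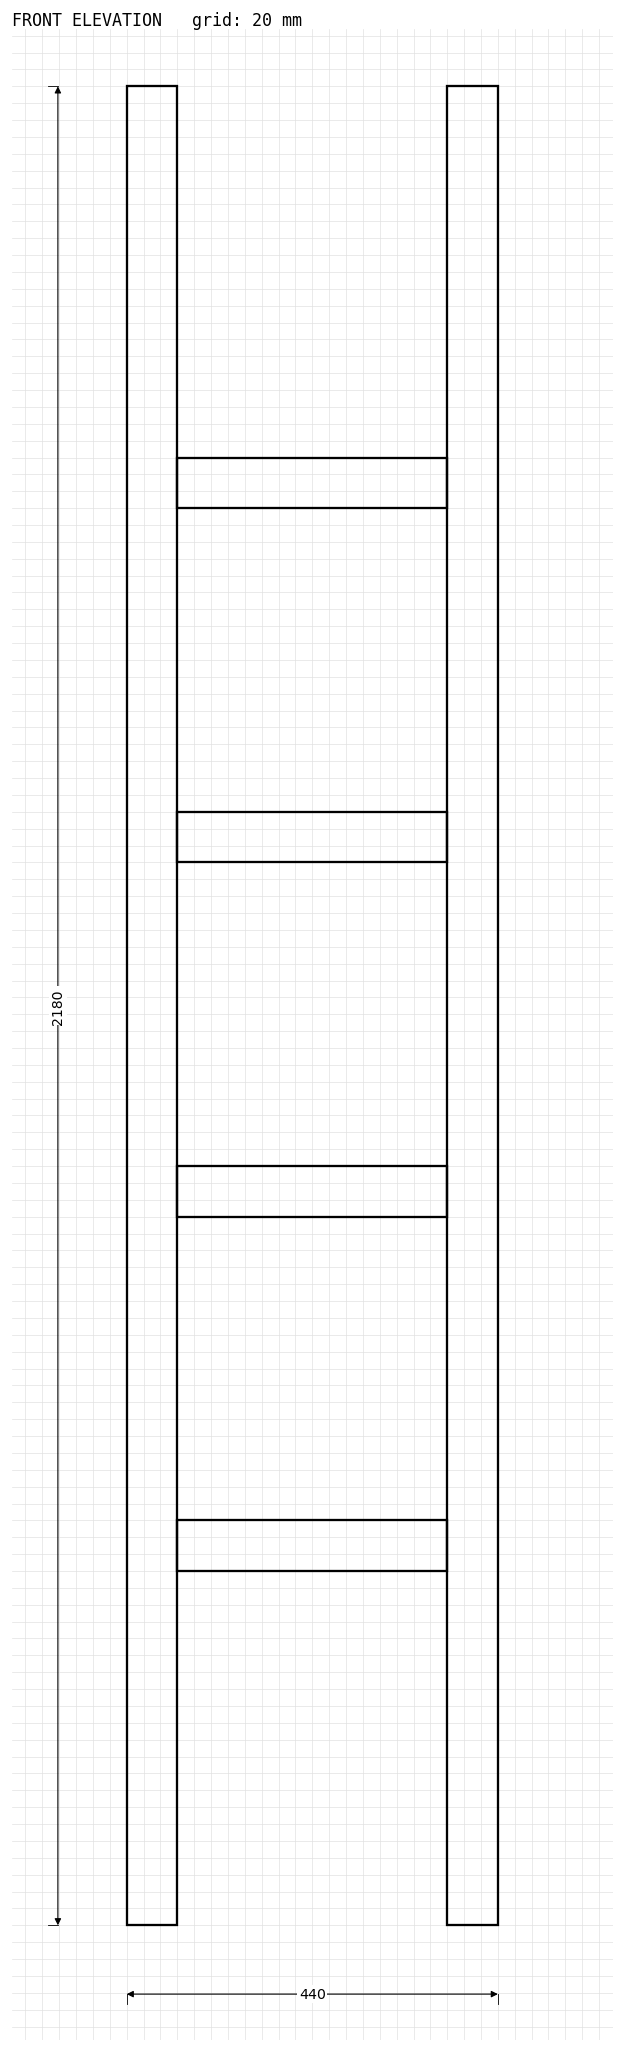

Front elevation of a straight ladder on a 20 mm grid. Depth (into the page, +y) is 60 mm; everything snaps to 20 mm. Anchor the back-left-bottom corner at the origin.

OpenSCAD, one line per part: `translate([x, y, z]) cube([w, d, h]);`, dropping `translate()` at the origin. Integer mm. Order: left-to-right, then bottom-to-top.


cube([60, 60, 2180]);
translate([60, 0, 420]) cube([320, 60, 60]);
translate([60, 0, 840]) cube([320, 60, 60]);
translate([60, 0, 1260]) cube([320, 60, 60]);
translate([60, 0, 1680]) cube([320, 60, 60]);
translate([380, 0, 0]) cube([60, 60, 2180]);
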